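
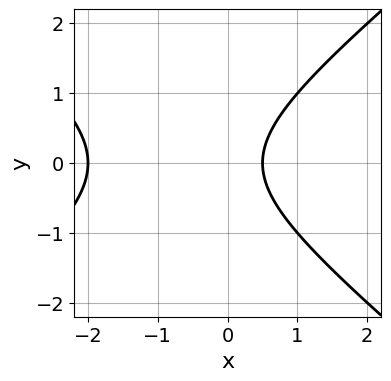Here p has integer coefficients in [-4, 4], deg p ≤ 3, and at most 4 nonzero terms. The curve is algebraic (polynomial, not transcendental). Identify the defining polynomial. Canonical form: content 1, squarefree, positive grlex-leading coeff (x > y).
1. Degree: the shape is more complex than any degree-1 curve, so deg p = 2.
2. Symmetries: the y ↦ −y reflection is a symmetry, so y appears only in even powers.
3. From the visible intercepts: no y-intercept at any integer in the box; it crosses the x-axis at the gridline x = -2.
4. The integer polynomial consistent with all of this is the stated p.

2*x^2 - 3*y^2 + 3*x - 2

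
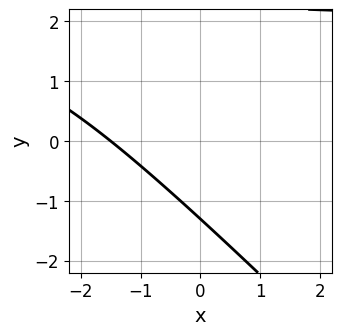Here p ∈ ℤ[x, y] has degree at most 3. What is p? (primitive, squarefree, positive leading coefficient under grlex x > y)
x*y + y^2 - 2*x - y - 3

(a) The degree is 2 — no degree-1 curve has this shape.
(b) Solving for integer coefficients yields p as stated.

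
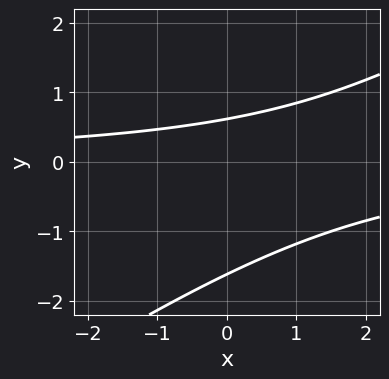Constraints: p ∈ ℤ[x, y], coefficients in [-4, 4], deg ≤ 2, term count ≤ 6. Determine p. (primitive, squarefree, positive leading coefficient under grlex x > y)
First, the degree is 2 — no degree-1 curve has this shape.
Then, from the axis intercepts and sections: it misses every integer gridline on the x-axis.
Finally, the integer polynomial consistent with all of this is the stated p.

2*x*y - 3*y^2 - 3*y + 3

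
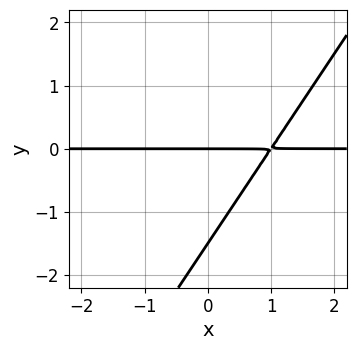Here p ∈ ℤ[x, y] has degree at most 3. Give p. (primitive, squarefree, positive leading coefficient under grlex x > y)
3*x*y - 2*y^2 - 3*y

(a) deg p = 2.
(b) From the axis intercepts and sections: one y-axis crossing is at y = 0; every point of the x-axis in the box is on the curve.
(c) Assembling these constraints gives the stated polynomial.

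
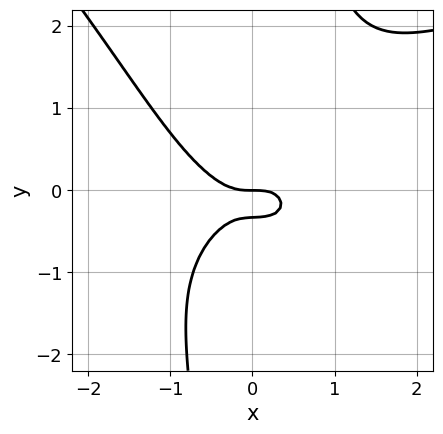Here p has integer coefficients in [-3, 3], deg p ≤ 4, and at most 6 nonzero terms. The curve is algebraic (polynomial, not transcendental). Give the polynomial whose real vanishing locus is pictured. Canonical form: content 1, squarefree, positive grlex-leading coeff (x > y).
x^2*y^2 + x*y^3 - 2*x^3 - 3*y^2 - y

(a) The degree is 4 — the shape is more complex than any degree-3 curve.
(b) Against the integer gridlines: one y-axis crossing is at y = 0; one x-axis crossing is at x = 0.
(c) Solving for integer coefficients yields p as stated.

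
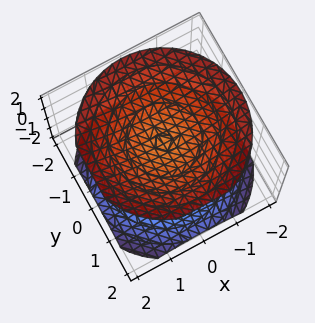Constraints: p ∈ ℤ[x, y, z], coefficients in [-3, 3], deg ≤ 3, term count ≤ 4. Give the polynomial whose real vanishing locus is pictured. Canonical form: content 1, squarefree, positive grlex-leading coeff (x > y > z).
First, I count 2 distinct pieces. Treating them together as one polynomial.
Then, deg p = 2. Two sheets facing apart; a quadric.
Next, symmetries: it's symmetric under z → −z, forcing even powers of z; the surface is invariant under rotation about z: p = q(x² + y², z).
Then, from the visible intercepts: the z-axis gridline crossings are at z ∈ {-1, 1}; the surface avoids every integer x-axis point in the box; it misses every integer gridline on the y-axis.
Finally, fitting integer coefficients to these (and the overall shape) gives p.

2*x^2 + 2*y^2 - 3*z^2 + 3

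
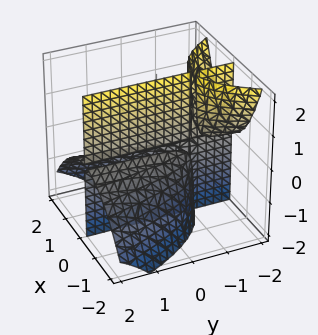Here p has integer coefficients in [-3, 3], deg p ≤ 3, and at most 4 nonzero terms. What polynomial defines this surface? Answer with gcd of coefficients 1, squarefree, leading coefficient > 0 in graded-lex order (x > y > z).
x^3 + x*y*z + x*z

(a) I count 3 distinct pieces.
(b) Degree: no degree-2 surface has this shape, so deg p = 3.
(c) Checking where it meets the axes: it meets the x-axis at x = 0 (among the integer gridlines); the visible y-axis segment lies entirely on the surface; every point of the z-axis in the box is on the surface.
(d) Matching integer coefficients to the picture gives p.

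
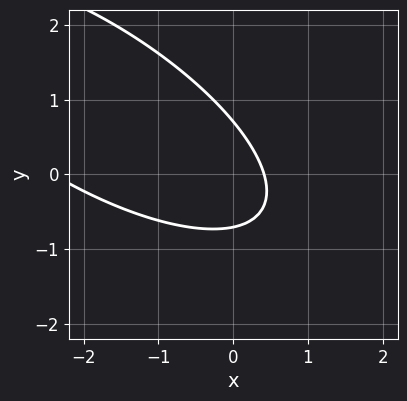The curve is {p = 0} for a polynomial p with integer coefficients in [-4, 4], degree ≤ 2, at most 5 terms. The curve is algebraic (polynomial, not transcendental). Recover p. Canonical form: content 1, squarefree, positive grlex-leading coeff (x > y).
x^2 + 2*x*y + 2*y^2 + 2*x - 1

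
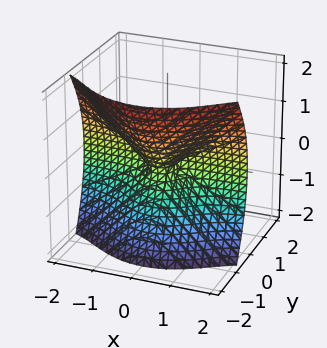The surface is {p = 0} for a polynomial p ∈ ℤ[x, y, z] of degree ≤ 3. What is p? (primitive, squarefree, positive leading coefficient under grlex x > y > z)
3*x^2*y + 3*y^3 + 2*y^2 - y*z + 2*z^2

(a) The degree is 3 — a generic line meets the surface in up to 3 points.
(b) From the visible intercepts: every point of the x-axis in the box is on the surface.
(c) Solving for integer coefficients yields p as stated.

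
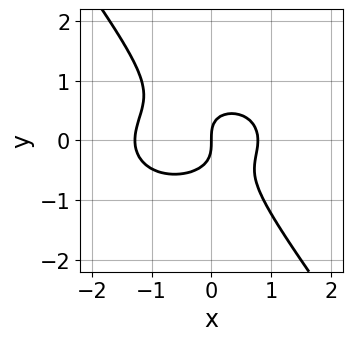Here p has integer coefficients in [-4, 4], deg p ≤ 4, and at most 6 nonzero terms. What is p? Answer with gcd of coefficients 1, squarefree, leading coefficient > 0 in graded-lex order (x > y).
2*x^3 + 3*x*y^2 + 3*y^3 + x^2 - 2*x

(a) The degree is 3 — the shape is more complex than any degree-2 curve.
(b) Reading off the gridlines: it meets the y-axis at y = 0 (among the integer gridlines); it meets the x-axis at x = 0 (among the integer gridlines).
(c) Solving for integer coefficients yields p as stated.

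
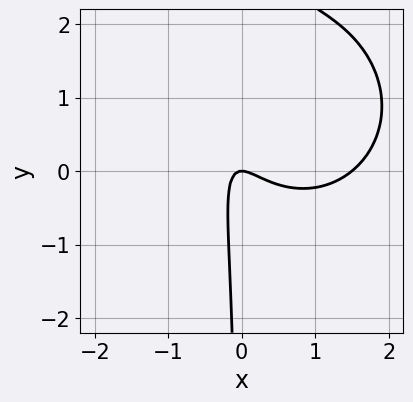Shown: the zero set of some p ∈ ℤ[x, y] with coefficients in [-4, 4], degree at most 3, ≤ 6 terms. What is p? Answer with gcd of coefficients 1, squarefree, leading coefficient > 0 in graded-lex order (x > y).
1. Degree: the shape is more complex than any degree-2 curve, so deg p = 3.
2. From the visible intercepts: it meets the y-axis at y = 0 (among the integer gridlines); one x-axis crossing is at x = 0.
3. Matching integer coefficients to the picture gives p.

2*x^3 + 2*x*y^2 - 3*x^2 - 3*x*y - y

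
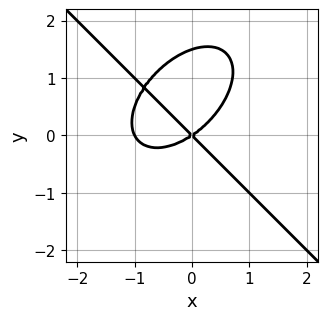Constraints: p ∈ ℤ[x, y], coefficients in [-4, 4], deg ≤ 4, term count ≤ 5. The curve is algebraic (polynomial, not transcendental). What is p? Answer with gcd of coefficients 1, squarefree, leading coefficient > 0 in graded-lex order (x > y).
2*x^3 + 2*y^3 + 2*x^2 - x*y - 3*y^2

(a) deg p = 3.
(b) Checking where it meets the axes: it meets the y-axis at y = 0 (among the integer gridlines); the x-axis gridline crossings are at x ∈ {-1, 0}.
(c) Together with the visible shape, these determine p as stated.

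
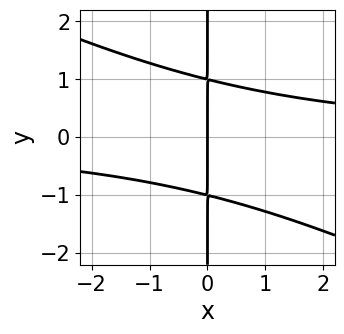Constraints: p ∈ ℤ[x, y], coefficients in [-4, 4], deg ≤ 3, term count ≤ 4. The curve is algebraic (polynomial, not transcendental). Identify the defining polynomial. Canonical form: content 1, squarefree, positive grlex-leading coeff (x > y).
1. deg p = 3.
2. Observable constraints: one x-axis crossing is at x = 0; every point of the y-axis in the box is on the curve.
3. Assembling these constraints gives the stated polynomial.

x^2*y + 2*x*y^2 - 2*x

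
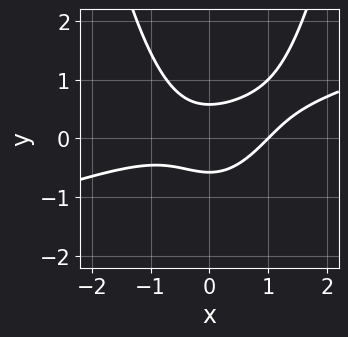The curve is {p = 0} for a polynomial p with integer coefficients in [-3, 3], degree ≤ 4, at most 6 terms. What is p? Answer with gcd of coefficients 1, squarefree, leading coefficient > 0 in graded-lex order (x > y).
x^3 - 3*x^2*y + 3*y^2 - 1

1. deg p = 3.
2. Checking where it meets the axes: one x-axis crossing is at x = 1.
3. Together with the visible shape, these determine p as stated.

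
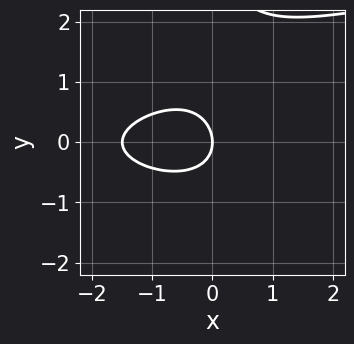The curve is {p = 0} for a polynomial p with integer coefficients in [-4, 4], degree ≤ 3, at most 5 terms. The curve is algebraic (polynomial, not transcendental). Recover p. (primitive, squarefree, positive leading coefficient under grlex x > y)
2*x*y^2 + y^3 - 2*x^2 - 3*y^2 - 3*x

The degree is 3 — no degree-2 curve has this shape.
Reading off the gridlines: it meets the x-axis at x = 0 (among the integer gridlines); one y-axis crossing is at y = 0.
Fitting integer coefficients to these (and the overall shape) gives p.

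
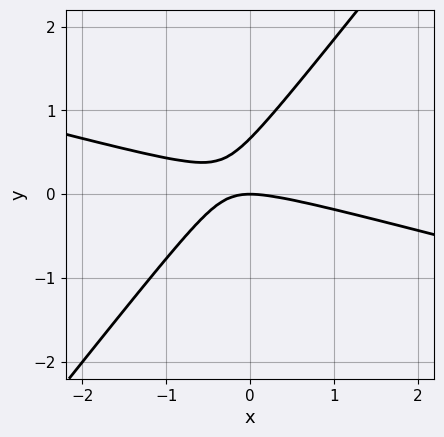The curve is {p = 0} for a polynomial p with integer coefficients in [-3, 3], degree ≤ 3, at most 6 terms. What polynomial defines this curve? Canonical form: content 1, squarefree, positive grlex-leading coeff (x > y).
x^2 + 3*x*y - 3*y^2 + 2*y

Degree: a generic line meets the curve in up to 2 points, so deg p = 2.
Reading off the gridlines: one y-axis crossing is at y = 0; it crosses the x-axis at the gridline x = 0.
Fitting integer coefficients to these (and the overall shape) gives p.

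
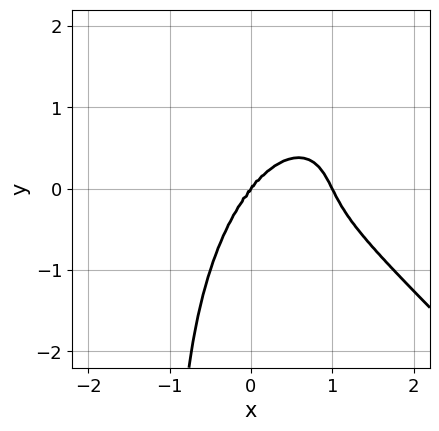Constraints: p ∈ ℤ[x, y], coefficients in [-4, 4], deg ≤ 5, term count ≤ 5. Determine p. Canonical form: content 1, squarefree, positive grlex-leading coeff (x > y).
Degree: no degree-3 curve has this shape, so deg p = 4.
Reading off the gridlines: one y-axis crossing is at y = 0; among the integer gridlines, it crosses the x-axis at x ∈ {0, 1}.
The integer polynomial consistent with all of this is the stated p.

2*x^4 + x^3*y + x*y^3 - 2*x^3 + y^3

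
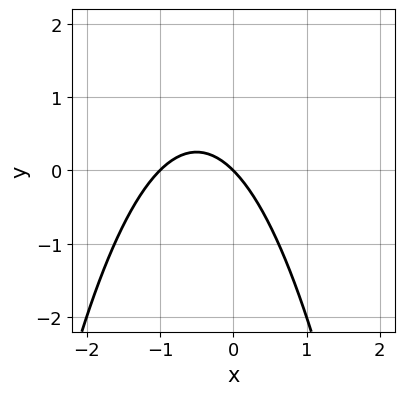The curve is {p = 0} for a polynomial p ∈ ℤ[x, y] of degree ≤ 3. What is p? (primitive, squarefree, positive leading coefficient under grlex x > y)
Degree: the shape is more complex than any degree-1 curve, so deg p = 2.
From the visible intercepts: the x-axis gridline crossings are at x ∈ {-1, 0}; it meets the y-axis at y = 0 (among the integer gridlines).
Putting this together gives p.

x^2 + x + y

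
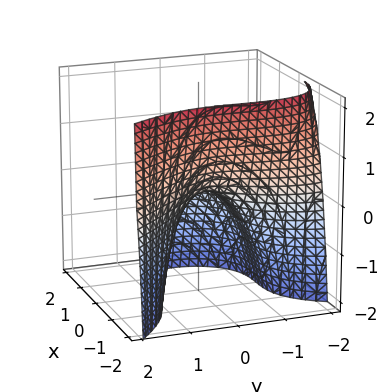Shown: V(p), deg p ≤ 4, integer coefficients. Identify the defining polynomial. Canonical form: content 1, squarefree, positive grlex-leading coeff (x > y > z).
2*x^3 + y^3 - y^2*z + 3*y^2 + 3*z

First, deg p = 3. A generic line meets the surface in up to 3 points.
Next, checking where it meets the axes: it meets the x-axis at x = 0 (among the integer gridlines); one y-axis crossing is at y = 0; it crosses the z-axis at the gridline z = 0.
Finally, assembling these constraints gives the stated polynomial.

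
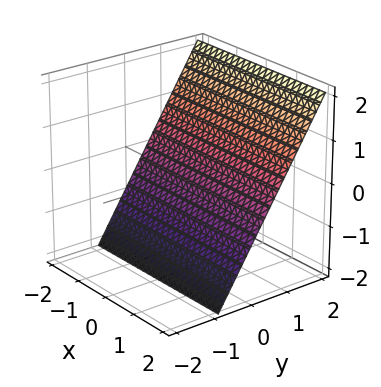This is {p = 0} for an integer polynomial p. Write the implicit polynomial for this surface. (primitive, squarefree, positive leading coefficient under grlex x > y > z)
3*y - 2*z - 2

Degree: every cross-section is a straight line — this is a plane, so deg p = 1.
Checking where it meets the axes: it crosses the z-axis at the gridline z = -1; the surface avoids every integer x-axis point in the box.
Matching integer coefficients to the picture gives p.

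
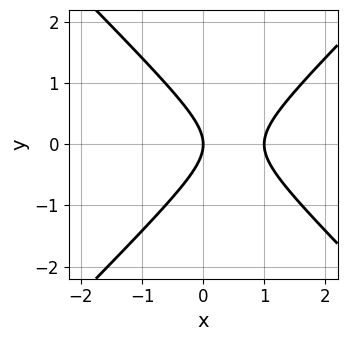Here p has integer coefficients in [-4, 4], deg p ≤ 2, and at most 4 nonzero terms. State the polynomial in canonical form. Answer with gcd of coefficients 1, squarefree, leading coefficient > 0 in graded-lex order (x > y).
x^2 - y^2 - x

(a) Degree: the shape is more complex than any degree-1 curve, so deg p = 2.
(b) Symmetries: mirror symmetry y ↦ −y ⇒ only even powers of y.
(c) Checking where it meets the axes: among the integer gridlines, it crosses the x-axis at x ∈ {0, 1}; it crosses the y-axis at the gridline y = 0.
(d) Fitting integer coefficients to these (and the overall shape) gives p.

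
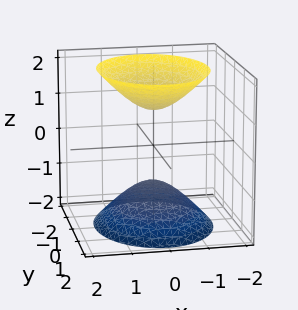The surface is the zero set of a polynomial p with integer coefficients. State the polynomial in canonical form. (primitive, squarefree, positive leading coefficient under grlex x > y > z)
(a) I count 2 distinct pieces. Treating them together as one polynomial.
(b) The degree is 2 — two sheets facing apart; a quadric.
(c) Symmetries: it's symmetric under y → −y, forcing even powers of y; it's symmetric under x → −x, forcing even powers of x; it's symmetric under z → −z, forcing even powers of z.
(d) Against the integer gridlines: among the integer gridlines, it crosses the z-axis at z ∈ {-1, 1}; no x-intercept at any integer in the box.
(e) Putting this together gives p.

3*x^2 + 2*y^2 - 2*z^2 + 2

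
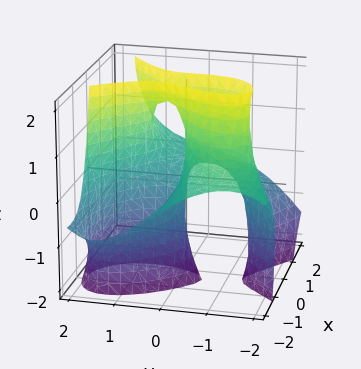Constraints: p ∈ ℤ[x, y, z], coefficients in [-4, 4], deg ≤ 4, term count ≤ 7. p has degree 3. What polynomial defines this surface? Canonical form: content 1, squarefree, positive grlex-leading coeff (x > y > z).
deg p = 3. A generic line meets the surface in up to 3 points.
Checking where it meets the axes: the visible z-axis segment lies entirely on the surface; it meets the y-axis at y = 0 (among the integer gridlines); every point of the x-axis in the box is on the surface.
Assembling these constraints gives the stated polynomial.

2*x^2*z - x*z^2 - y^3 - 2*x*y + 2*y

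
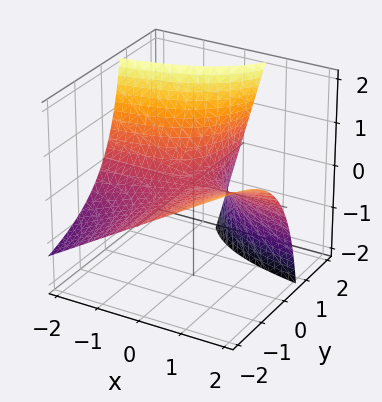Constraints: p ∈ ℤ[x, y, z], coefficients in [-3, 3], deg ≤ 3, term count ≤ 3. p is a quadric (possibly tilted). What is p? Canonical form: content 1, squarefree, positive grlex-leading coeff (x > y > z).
2*x*y - 2*y*z + 3*z

(a) The degree is 2 — no degree-1 surface has this shape.
(b) Observable constraints: the visible x-axis segment lies entirely on the surface; one z-axis crossing is at z = 0.
(c) Assembling these constraints gives the stated polynomial. Check: (0, 1, 0) on the y-axis lies on the surface, and p(0, 1, 0) = 0. ✓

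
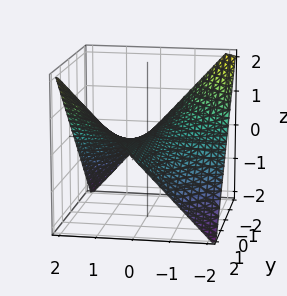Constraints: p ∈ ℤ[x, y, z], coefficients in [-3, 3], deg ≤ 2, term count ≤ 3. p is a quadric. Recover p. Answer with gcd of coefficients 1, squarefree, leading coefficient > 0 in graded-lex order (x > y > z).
x*y - 2*z

1. The degree is 2 — a hyperbolic paraboloid; a quadric.
2. From the visible intercepts: it meets the z-axis at z = 0 (among the integer gridlines); every point of the x-axis in the box is on the surface; the visible y-axis segment lies entirely on the surface.
3. The integer polynomial consistent with all of this is the stated p.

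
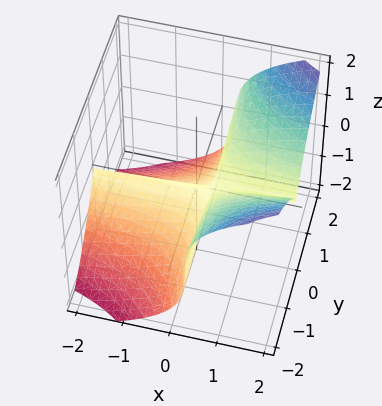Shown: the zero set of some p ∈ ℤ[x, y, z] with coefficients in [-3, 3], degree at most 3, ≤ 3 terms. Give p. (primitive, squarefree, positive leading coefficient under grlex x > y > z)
3*x*y^2 - 2*z^3 - y^2

deg p = 3. A generic line meets the surface in up to 3 points.
From the visible intercepts: one z-axis crossing is at z = 0; the visible x-axis segment lies entirely on the surface; it crosses the y-axis at the gridline y = 0.
The integer polynomial consistent with all of this is the stated p.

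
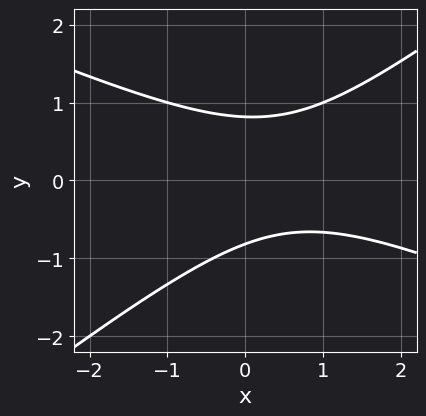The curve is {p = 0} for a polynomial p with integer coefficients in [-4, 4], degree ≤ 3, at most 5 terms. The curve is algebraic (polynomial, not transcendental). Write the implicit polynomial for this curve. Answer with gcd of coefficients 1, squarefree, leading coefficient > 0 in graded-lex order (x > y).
x^2 + x*y - 3*y^2 - x + 2

The degree is 2 — no degree-1 curve has this shape.
Checking where it meets the axes: no x-intercept at any integer in the box.
Matching integer coefficients to the picture gives p.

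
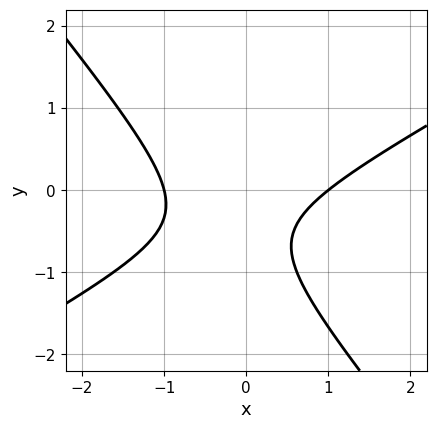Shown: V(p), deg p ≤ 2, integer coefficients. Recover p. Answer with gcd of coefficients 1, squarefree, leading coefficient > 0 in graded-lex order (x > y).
The degree is 2 — a generic line meets the curve in up to 2 points.
Observable constraints: the curve avoids every integer y-axis point in the box; among the integer gridlines, it crosses the x-axis at x ∈ {-1, 1}.
These observations pin down the coefficients.

2*x^2 - 2*x*y - 3*y^2 - 3*y - 2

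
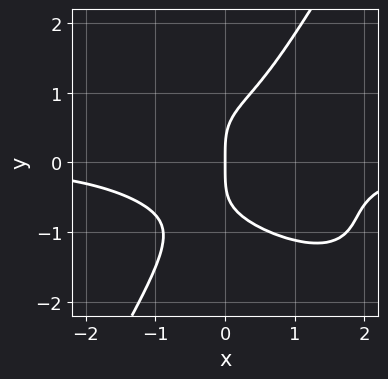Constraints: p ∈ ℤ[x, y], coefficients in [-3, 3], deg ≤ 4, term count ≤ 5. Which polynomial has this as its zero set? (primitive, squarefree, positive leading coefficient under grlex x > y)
2*x^3*y + 3*x^2*y^2 + x*y^3 - 2*y^4 + 3*x

Degree: a generic line meets the curve in up to 4 points, so deg p = 4.
Reading off the gridlines: one x-axis crossing is at x = 0; one y-axis crossing is at y = 0.
Matching integer coefficients to the picture gives p.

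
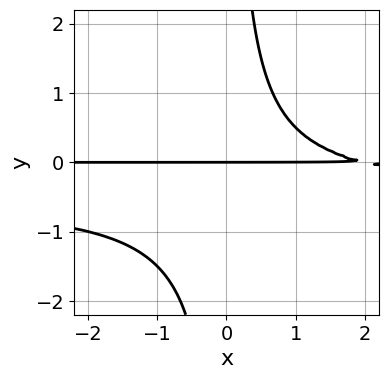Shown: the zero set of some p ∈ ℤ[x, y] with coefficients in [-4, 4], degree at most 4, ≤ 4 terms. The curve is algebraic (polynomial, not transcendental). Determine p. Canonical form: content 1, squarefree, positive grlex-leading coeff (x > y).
2*x*y^2 + x*y - 2*y

1. The degree is 3 — a generic line meets the curve in up to 3 points.
2. Checking where it meets the axes: it meets the y-axis at y = 0 (among the integer gridlines); every point of the x-axis in the box is on the curve.
3. These observations pin down the coefficients.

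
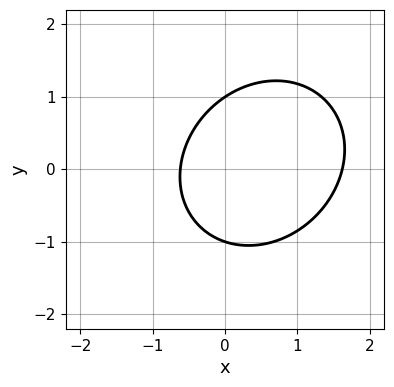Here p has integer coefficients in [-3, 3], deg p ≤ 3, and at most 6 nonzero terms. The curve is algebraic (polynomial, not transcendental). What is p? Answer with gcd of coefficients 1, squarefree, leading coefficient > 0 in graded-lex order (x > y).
3*x^2 - x*y + 3*y^2 - 3*x - 3

First, the degree is 2 — a generic line meets the curve in up to 2 points.
Then, reading off the gridlines: the y-axis gridline crossings are at y ∈ {-1, 1}.
Finally, these observations pin down the coefficients.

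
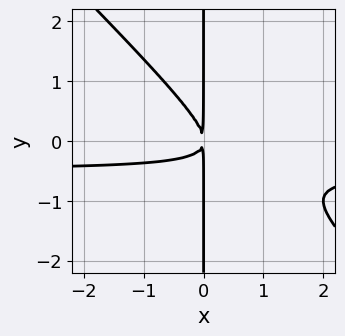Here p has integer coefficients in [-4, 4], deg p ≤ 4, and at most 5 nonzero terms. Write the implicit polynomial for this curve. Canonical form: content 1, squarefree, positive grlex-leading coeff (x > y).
(a) The degree is 3 — no degree-2 curve has this shape.
(b) Reading off the gridlines: the visible y-axis segment lies entirely on the curve.
(c) Solving for integer coefficients yields p as stated.

2*x^2*y + 2*x*y^2 + x^2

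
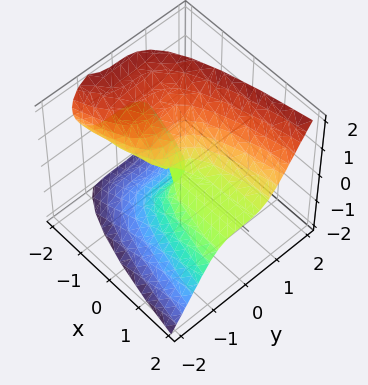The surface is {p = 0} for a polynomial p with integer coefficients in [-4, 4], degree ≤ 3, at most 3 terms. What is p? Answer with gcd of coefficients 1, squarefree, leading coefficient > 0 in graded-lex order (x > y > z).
(a) deg p = 3. No degree-2 surface has this shape.
(b) Checking where it meets the axes: it crosses the y-axis at the gridline y = 0; the visible x-axis segment lies entirely on the surface; it crosses the z-axis at the gridline z = 0.
(c) Solving for integer coefficients yields p as stated.

2*y^3 - z^3 - 2*x*z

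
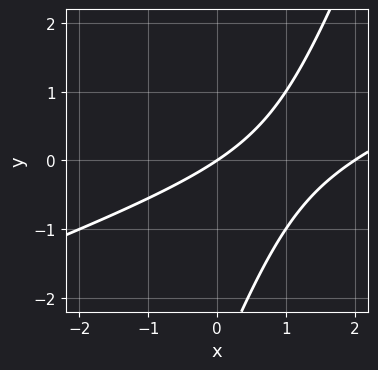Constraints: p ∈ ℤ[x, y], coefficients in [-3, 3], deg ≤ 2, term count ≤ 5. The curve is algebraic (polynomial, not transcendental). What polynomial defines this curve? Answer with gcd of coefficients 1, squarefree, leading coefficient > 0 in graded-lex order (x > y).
x^2 - 3*x*y + y^2 - 2*x + 3*y

First, deg p = 2. A generic line meets the curve in up to 2 points.
Then, checking where it meets the axes: it meets the y-axis at y = 0 (among the integer gridlines); among the integer gridlines, it crosses the x-axis at x ∈ {0, 2}.
Finally, matching integer coefficients to the picture gives p.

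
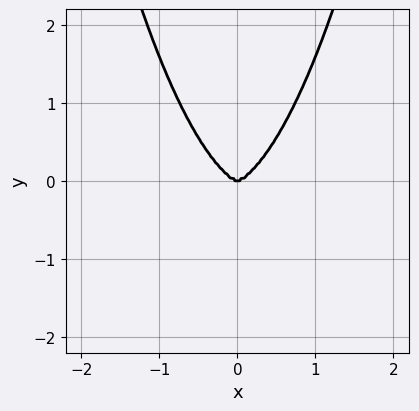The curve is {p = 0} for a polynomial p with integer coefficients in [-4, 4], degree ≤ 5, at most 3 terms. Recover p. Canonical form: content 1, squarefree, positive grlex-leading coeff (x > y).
3*x^4 + 2*x^2*y^2 - 2*y^3

deg p = 4. A generic line meets the curve in up to 4 points.
Symmetries: it's symmetric under x → −x, forcing even powers of x.
Observable constraints: one y-axis crossing is at y = 0; it crosses the x-axis at the gridline x = 0.
Putting this together gives p.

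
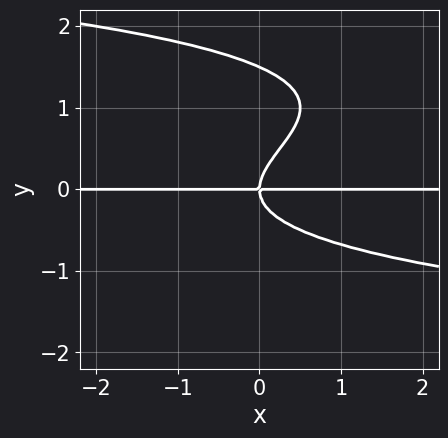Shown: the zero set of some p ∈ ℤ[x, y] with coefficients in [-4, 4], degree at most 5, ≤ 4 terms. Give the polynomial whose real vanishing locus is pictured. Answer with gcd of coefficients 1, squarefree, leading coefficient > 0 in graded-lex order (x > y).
2*y^4 - 3*y^3 + 2*x*y

First, degree: the shape is more complex than any degree-3 curve, so deg p = 4.
Next, observable constraints: one y-axis crossing is at y = 0; the visible x-axis segment lies entirely on the curve.
Finally, solving for integer coefficients yields p as stated.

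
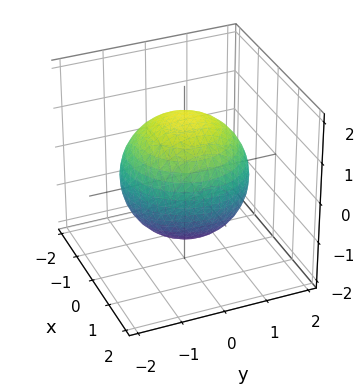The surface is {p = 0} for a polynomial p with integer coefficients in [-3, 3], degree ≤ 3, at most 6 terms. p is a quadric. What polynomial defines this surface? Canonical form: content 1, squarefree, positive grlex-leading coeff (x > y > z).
(a) deg p = 2. Bounded and convex; a quadric.
(b) Symmetries: the z ↦ −z reflection is a symmetry, so z appears only in even powers; rotational symmetry about the z-axis ⇒ p depends on x, y only through x² + y².
(c) Against the integer gridlines: a circular section at z = -1 has radius exactly 1.
(d) Assembling these constraints gives the stated polynomial.

x^2 + y^2 + z^2 - 2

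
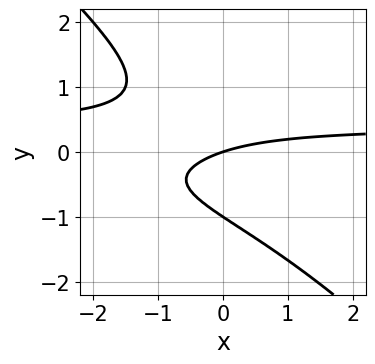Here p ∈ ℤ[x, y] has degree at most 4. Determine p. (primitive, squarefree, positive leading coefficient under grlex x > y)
(a) deg p = 4.
(b) Against the integer gridlines: one x-axis crossing is at x = 0; among the integer gridlines, it crosses the y-axis at y ∈ {-1, 0}.
(c) Matching integer coefficients to the picture gives p.

3*x*y^3 + 3*y^4 + 2*x*y - x + 3*y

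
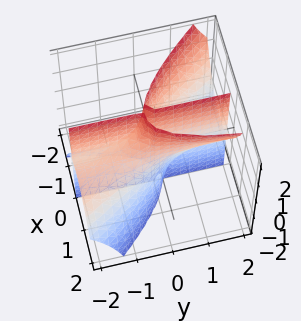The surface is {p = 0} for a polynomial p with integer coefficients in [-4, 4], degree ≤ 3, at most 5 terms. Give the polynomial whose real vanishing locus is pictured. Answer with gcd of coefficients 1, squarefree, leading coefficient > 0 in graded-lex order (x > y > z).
3*x^3 + 2*x^2*y - 2*x*y*z - x

(a) deg p = 3. No degree-2 surface has this shape.
(b) Reading off the gridlines: it meets the x-axis at x = 0 (among the integer gridlines); the visible y-axis segment lies entirely on the surface; every point of the z-axis in the box is on the surface.
(c) Together with the visible shape, these determine p as stated.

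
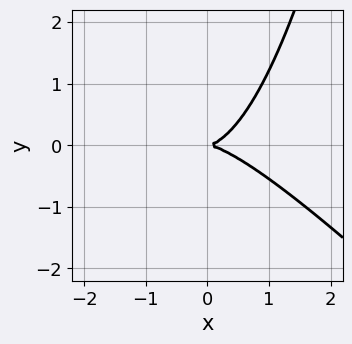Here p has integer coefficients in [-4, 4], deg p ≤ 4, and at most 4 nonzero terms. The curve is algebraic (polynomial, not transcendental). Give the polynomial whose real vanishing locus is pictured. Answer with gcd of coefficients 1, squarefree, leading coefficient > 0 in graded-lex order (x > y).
(a) Degree: a generic line meets the curve in up to 3 points, so deg p = 3.
(b) From the visible intercepts: it crosses the x-axis at the gridline x = 0; it crosses the y-axis at the gridline y = 0.
(c) Matching integer coefficients to the picture gives p.

2*x^3 + 2*x^2*y - 3*y^2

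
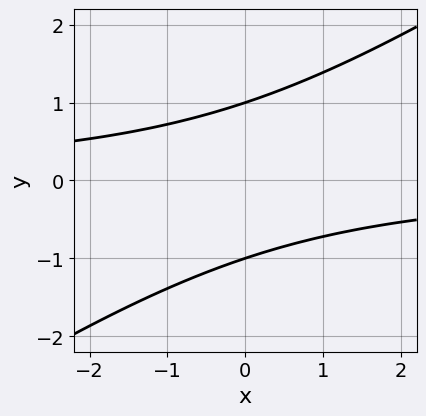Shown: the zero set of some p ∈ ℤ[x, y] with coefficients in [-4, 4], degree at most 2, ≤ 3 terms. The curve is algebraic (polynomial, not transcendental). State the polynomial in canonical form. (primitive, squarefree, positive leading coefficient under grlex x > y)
2*x*y - 3*y^2 + 3

deg p = 2. The shape is more complex than any degree-1 curve.
From the visible intercepts: among the integer gridlines, it crosses the y-axis at y ∈ {-1, 1}; it misses every integer gridline on the x-axis.
Matching integer coefficients to the picture gives p.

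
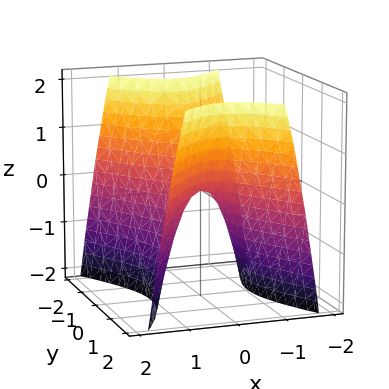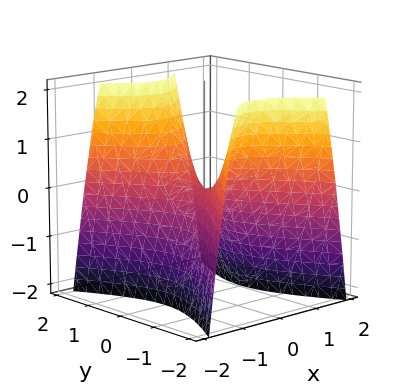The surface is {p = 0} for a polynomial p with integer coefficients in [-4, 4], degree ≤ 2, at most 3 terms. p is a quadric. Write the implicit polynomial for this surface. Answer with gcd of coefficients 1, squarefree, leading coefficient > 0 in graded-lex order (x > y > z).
First, deg p = 2. A saddle surface; a quadric.
Then, symmetries: mirror symmetry y ↦ −y ⇒ only even powers of y; the x ↦ −x reflection is a symmetry, so x appears only in even powers.
Next, reading off the gridlines: it meets the z-axis at z = 0 (among the integer gridlines); it meets the x-axis at x = 0 (among the integer gridlines); it meets the y-axis at y = 0 (among the integer gridlines).
Finally, solving for integer coefficients yields p as stated.

2*x^2 - y^2 + z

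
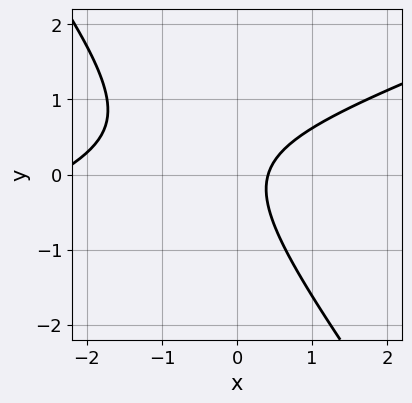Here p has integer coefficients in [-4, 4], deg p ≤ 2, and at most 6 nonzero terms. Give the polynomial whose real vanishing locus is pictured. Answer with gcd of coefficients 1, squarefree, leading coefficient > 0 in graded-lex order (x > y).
x^2 - 2*x*y - 2*y^2 + 2*x - 1

1. deg p = 2.
2. Checking where it meets the axes: no y-intercept at any integer in the box.
3. Assembling these constraints gives the stated polynomial.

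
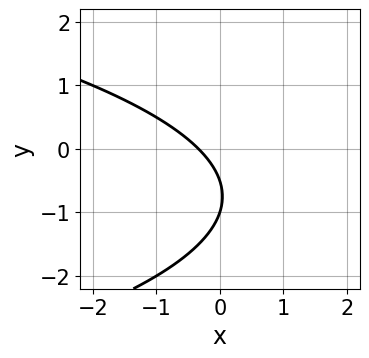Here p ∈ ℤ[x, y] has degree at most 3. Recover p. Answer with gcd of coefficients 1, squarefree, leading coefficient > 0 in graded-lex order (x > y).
2*y^2 + 3*x + 3*y + 1

(a) Degree: the shape is more complex than any degree-1 curve, so deg p = 2.
(b) Reading off the gridlines: one y-axis crossing is at y = -1.
(c) Matching integer coefficients to the picture gives p.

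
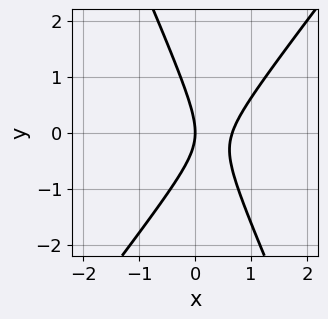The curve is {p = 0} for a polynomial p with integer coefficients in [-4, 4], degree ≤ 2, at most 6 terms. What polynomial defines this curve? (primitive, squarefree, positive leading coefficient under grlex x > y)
3*x^2 - x*y - y^2 - 2*x

(a) deg p = 2.
(b) Against the integer gridlines: one y-axis crossing is at y = 0; one x-axis crossing is at x = 0.
(c) Matching integer coefficients to the picture gives p.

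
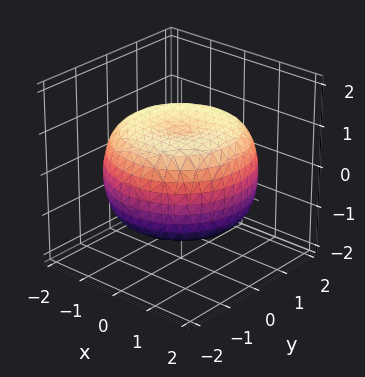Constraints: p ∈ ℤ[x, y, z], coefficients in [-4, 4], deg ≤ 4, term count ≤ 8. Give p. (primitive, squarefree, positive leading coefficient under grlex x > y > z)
x^4 + 2*x^2*y^2 + y^4 - 2*x^2 - 2*y^2 + 3*z^2 - 3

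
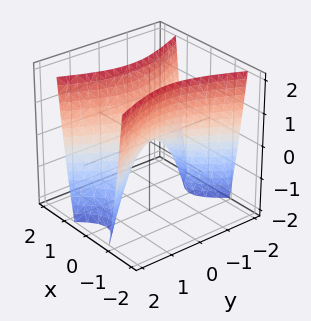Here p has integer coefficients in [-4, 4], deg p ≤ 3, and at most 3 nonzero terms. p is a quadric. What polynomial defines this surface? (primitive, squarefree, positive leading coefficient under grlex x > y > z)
3*x^2 - y^2 - z

(a) The degree is 2 — a saddle surface; a quadric.
(b) Symmetries: mirror symmetry x ↦ −x ⇒ only even powers of x; mirror symmetry y ↦ −y ⇒ only even powers of y.
(c) From the visible intercepts: it meets the x-axis at x = 0 (among the integer gridlines); it crosses the y-axis at the gridline y = 0; one z-axis crossing is at z = 0.
(d) The integer polynomial consistent with all of this is the stated p.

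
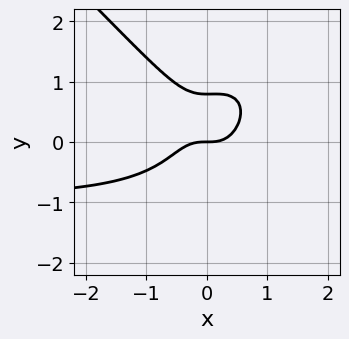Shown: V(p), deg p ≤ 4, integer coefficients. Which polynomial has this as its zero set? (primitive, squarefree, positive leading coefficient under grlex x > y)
2*x^3*y + 2*y^4 + 2*x^3 - x^2*y - y

First, deg p = 4. The shape is more complex than any degree-3 curve.
Next, checking where it meets the axes: it meets the x-axis at x = 0 (among the integer gridlines); one y-axis crossing is at y = 0.
Finally, together with the visible shape, these determine p as stated.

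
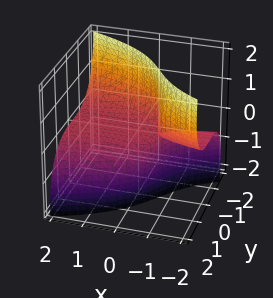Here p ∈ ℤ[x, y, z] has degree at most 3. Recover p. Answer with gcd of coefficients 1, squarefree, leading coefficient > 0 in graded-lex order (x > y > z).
deg p = 3. A generic line meets the surface in up to 3 points.
Checking where it meets the axes: it crosses the z-axis at the gridline z = 0; the visible x-axis segment lies entirely on the surface.
Assembling these constraints gives the stated polynomial.

y^3 + y*z^2 + 3*x*z + 2*z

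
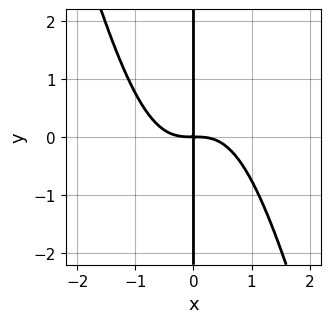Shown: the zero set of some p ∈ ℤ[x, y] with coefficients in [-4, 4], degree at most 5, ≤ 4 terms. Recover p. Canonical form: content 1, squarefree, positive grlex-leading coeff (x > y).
3*x^4 + x^3*y + 3*x*y

1. deg p = 4.
2. From the visible intercepts: every point of the y-axis in the box is on the curve.
3. Assembling these constraints gives the stated polynomial.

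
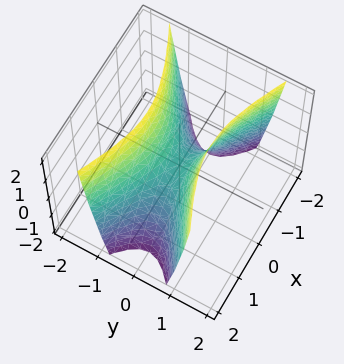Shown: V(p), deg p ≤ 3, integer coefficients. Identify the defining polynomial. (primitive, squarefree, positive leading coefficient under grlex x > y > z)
x^2 - 3*y^2 + z

First, deg p = 2. A saddle surface; a quadric.
Next, symmetries: it's symmetric under y → −y, forcing even powers of y; it's symmetric under x → −x, forcing even powers of x.
Next, from the axis intercepts and sections: it crosses the x-axis at the gridline x = 0; it meets the y-axis at y = 0 (among the integer gridlines).
Finally, together with the visible shape, these determine p as stated.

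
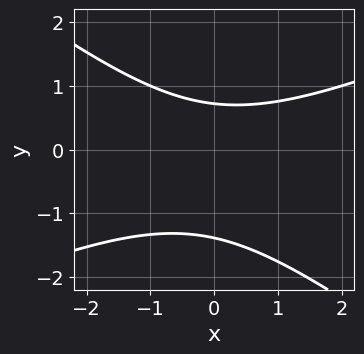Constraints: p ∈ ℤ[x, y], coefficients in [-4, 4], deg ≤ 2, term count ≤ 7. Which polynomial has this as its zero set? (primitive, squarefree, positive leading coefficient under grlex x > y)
x^2 - x*y - 3*y^2 - 2*y + 3

1. The degree is 2 — a generic line meets the curve in up to 2 points.
2. Checking where it meets the axes: no x-intercept at any integer in the box.
3. Matching integer coefficients to the picture gives p.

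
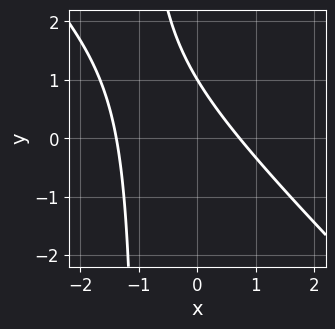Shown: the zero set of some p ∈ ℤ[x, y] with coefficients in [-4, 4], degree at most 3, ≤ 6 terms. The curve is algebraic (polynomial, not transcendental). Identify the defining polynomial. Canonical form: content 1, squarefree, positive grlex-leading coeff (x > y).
3*x^2 + 3*x*y + 2*x + 3*y - 3

First, the degree is 2 — the shape is more complex than any degree-1 curve.
Then, reading off the gridlines: it crosses the y-axis at the gridline y = 1.
Finally, putting this together gives p.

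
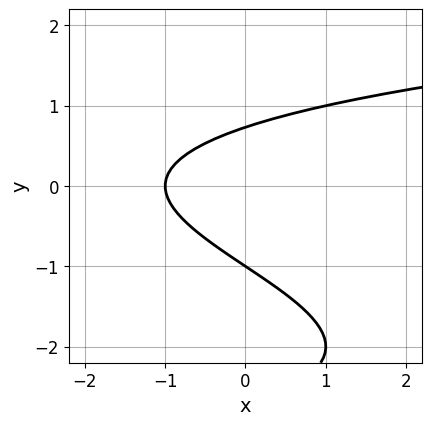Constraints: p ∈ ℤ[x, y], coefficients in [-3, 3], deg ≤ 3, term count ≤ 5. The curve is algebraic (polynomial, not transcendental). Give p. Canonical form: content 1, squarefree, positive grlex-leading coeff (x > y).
y^3 + 3*y^2 - 2*x - 2

(a) deg p = 3.
(b) From the axis intercepts and sections: one x-axis crossing is at x = -1; it meets the y-axis at y = -1 (among the integer gridlines).
(c) Putting this together gives p.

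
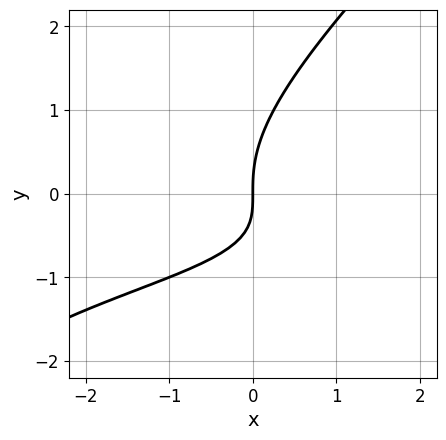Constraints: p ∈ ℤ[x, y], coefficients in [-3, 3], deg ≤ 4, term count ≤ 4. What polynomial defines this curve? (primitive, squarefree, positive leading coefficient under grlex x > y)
First, deg p = 3. No degree-2 curve has this shape.
Then, against the integer gridlines: one y-axis crossing is at y = 0; it crosses the x-axis at the gridline x = 0.
Finally, matching integer coefficients to the picture gives p.

2*x*y^2 - 2*y^3 + 3*x*y + 3*x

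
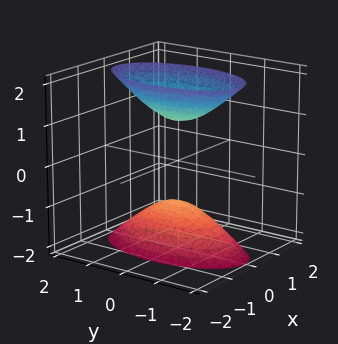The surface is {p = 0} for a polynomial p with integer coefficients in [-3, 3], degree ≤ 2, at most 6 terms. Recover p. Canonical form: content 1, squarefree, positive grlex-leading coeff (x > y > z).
3*x^2 + y^2 - z^2 + 1

First, there are 2 components. Treating them together as one polynomial.
Then, deg p = 2. Two separate bowl-shaped sheets opening away from each other; a quadric.
Then, symmetries: mirror symmetry x ↦ −x ⇒ only even powers of x; it's symmetric under z → −z, forcing even powers of z; mirror symmetry y ↦ −y ⇒ only even powers of y.
Then, from the visible intercepts: among the integer gridlines, it crosses the z-axis at z ∈ {-1, 1}; no x-intercept at any integer in the box; no y-intercept at any integer in the box.
Finally, these observations pin down the coefficients.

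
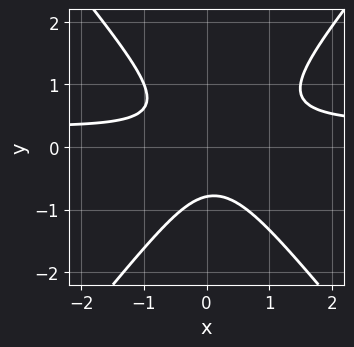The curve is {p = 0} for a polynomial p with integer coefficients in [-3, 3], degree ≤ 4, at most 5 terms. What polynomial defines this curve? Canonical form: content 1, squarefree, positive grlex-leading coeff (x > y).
3*x^2*y - 2*y^3 - x^2 - x*y - 1

First, the degree is 3 — no degree-2 curve has this shape.
Next, checking where it meets the axes: it misses every integer gridline on the x-axis.
Finally, the integer polynomial consistent with all of this is the stated p.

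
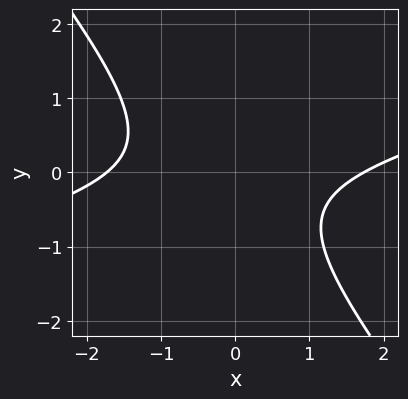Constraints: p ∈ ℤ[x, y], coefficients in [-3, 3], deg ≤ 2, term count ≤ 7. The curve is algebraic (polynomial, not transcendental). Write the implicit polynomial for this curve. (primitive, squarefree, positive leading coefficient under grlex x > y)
x^2 - 3*x*y - 3*y^2 - y - 3

Degree: a generic line meets the curve in up to 2 points, so deg p = 2.
Against the integer gridlines: the curve avoids every integer y-axis point in the box.
The integer polynomial consistent with all of this is the stated p.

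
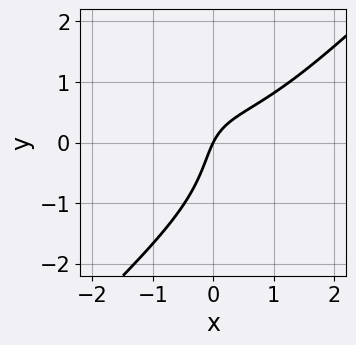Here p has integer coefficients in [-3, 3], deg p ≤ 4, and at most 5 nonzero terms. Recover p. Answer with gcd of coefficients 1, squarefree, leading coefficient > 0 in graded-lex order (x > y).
x^3 - y^3 - 2*x*y + 2*x - y

deg p = 3. A generic line meets the curve in up to 3 points.
From the visible intercepts: it meets the y-axis at y = 0 (among the integer gridlines); one x-axis crossing is at x = 0.
These observations pin down the coefficients.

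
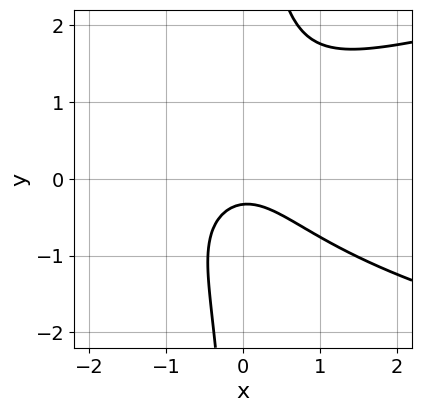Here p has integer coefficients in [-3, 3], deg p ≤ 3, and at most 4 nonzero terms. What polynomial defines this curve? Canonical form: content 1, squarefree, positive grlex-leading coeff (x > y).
deg p = 3.
Checking where it meets the axes: no x-intercept at any integer in the box.
Solving for integer coefficients yields p as stated.

3*x*y^2 - 3*x^2 - 3*y - 1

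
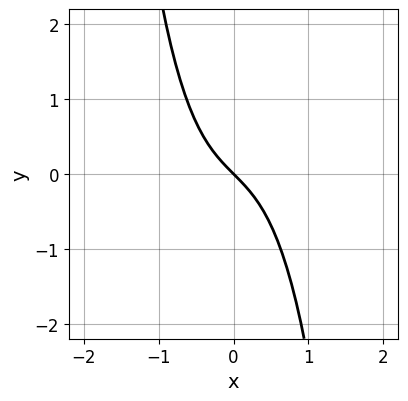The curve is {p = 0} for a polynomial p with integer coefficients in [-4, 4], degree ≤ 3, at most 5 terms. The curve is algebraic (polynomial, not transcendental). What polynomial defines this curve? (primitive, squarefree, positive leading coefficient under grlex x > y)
(a) The degree is 3 — no degree-2 curve has this shape.
(b) From the visible intercepts: it meets the x-axis at x = 0 (among the integer gridlines); it crosses the y-axis at the gridline y = 0.
(c) These observations pin down the coefficients.

3*x^3 + 2*x + 2*y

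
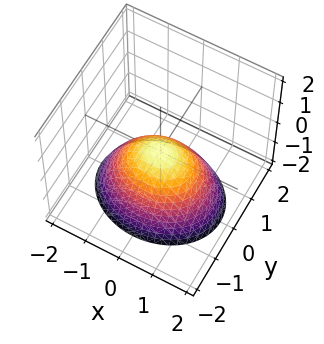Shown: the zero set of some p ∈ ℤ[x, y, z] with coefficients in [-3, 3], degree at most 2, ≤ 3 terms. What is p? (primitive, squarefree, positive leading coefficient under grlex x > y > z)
1. The degree is 2 — a single bowl opening along one axis; a quadric.
2. Symmetries: mirror symmetry y ↦ −y ⇒ only even powers of y; mirror symmetry x ↦ −x ⇒ only even powers of x.
3. Observable constraints: it crosses the x-axis at the gridline x = 0; it meets the z-axis at z = 0 (among the integer gridlines); it meets the y-axis at y = 0 (among the integer gridlines).
4. Solving for integer coefficients yields p as stated.

2*x^2 + 3*y^2 + 3*z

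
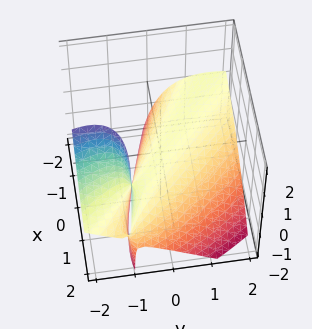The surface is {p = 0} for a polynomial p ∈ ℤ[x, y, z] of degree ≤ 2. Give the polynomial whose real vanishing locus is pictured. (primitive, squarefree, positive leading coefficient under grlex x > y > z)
x^2 + 3*x*y + 2*y^2 + 3*y*z + 3*z

1. Degree: a generic line meets the surface in up to 2 points, so deg p = 2.
2. From the visible intercepts: one x-axis crossing is at x = 0; it meets the y-axis at y = 0 (among the integer gridlines).
3. Solving for integer coefficients yields p as stated.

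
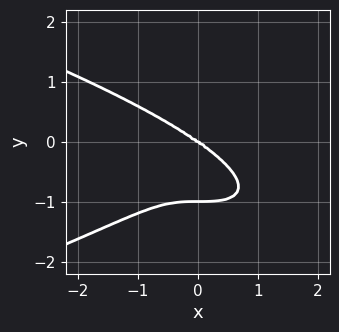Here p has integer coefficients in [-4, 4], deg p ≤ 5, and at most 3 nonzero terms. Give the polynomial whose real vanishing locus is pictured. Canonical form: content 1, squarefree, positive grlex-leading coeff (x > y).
3*y^4 + x^3 + 3*y^3

1. Degree: no degree-3 curve has this shape, so deg p = 4.
2. Reading off the gridlines: one x-axis crossing is at x = 0; the y-axis gridline crossings are at y ∈ {-1, 0}.
3. Together with the visible shape, these determine p as stated.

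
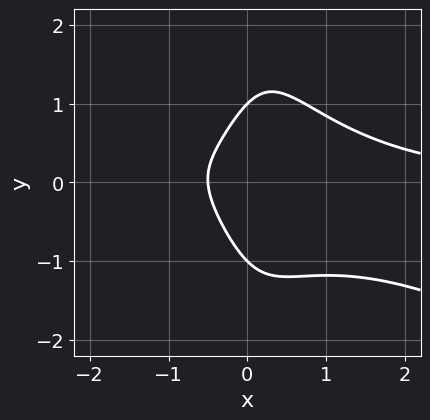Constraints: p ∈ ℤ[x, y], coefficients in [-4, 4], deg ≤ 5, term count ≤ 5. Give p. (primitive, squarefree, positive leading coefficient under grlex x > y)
x^3*y + 2*x^2*y^2 + y^2 - 2*x - 1

1. The degree is 4 — no degree-3 curve has this shape.
2. Against the integer gridlines: among the integer gridlines, it crosses the y-axis at y ∈ {-1, 1}.
3. These observations pin down the coefficients.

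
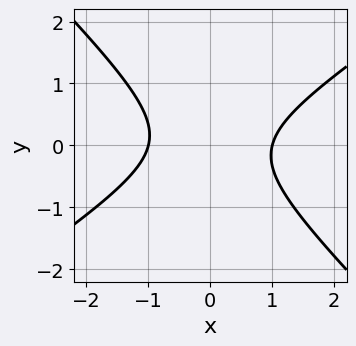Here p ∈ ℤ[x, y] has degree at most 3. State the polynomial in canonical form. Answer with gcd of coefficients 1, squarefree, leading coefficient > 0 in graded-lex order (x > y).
The degree is 2 — a generic line meets the curve in up to 2 points.
Reading off the gridlines: among the integer gridlines, it crosses the x-axis at x ∈ {-1, 1}; it misses every integer gridline on the y-axis.
Fitting integer coefficients to these (and the overall shape) gives p.

2*x^2 - x*y - 3*y^2 - 2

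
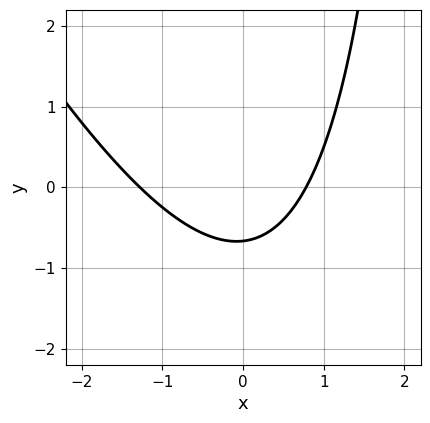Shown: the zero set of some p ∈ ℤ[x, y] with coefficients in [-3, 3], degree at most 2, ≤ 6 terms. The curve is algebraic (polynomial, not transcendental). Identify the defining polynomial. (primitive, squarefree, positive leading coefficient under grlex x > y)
First, deg p = 2. A generic line meets the curve in up to 2 points.
Finally, solving for integer coefficients yields p as stated.

2*x^2 + x*y + x - 3*y - 2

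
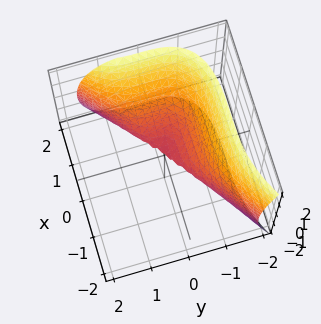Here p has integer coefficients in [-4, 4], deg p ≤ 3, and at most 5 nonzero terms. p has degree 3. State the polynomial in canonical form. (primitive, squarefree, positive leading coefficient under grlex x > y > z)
First, deg p = 3. A generic line meets the surface in up to 3 points.
Then, from the axis intercepts and sections: it meets the y-axis at y = 0 (among the integer gridlines); it meets the z-axis at z = 0 (among the integer gridlines); it crosses the x-axis at the gridline x = 0.
Finally, assembling these constraints gives the stated polynomial.

x^3 - 2*y^3 - 2*z^2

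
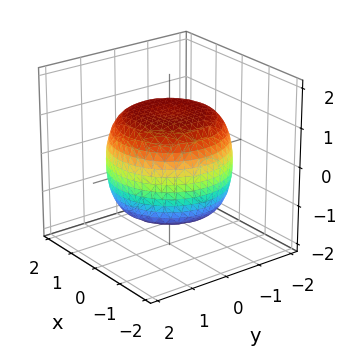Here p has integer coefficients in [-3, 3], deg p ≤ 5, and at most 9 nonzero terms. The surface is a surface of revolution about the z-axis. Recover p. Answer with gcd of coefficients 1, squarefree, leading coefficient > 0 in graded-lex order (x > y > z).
(a) deg p = 4. The shape is more complex than any degree-3 surface.
(b) By symmetry, every cross-section ⟂ z is a circle, so x, y appear only via x² + y².
(c) From the axis intercepts and sections: a circular section at z = -1 has radius between 1 and 2.
(d) Matching integer coefficients to the picture gives p.

x^4 + 2*x^2*y^2 + y^4 - x^2 - y^2 + 2*z^2 - 3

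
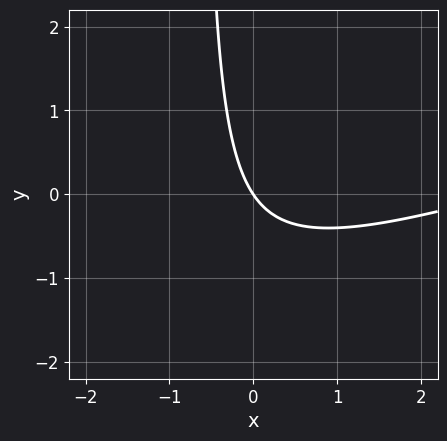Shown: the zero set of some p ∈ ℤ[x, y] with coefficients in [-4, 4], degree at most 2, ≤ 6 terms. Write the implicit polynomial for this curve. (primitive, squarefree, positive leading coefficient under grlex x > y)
x^2 - 3*x*y - 3*x - 2*y

The degree is 2 — the shape is more complex than any degree-1 curve.
From the visible intercepts: it meets the y-axis at y = 0 (among the integer gridlines); it crosses the x-axis at the gridline x = 0.
Matching integer coefficients to the picture gives p.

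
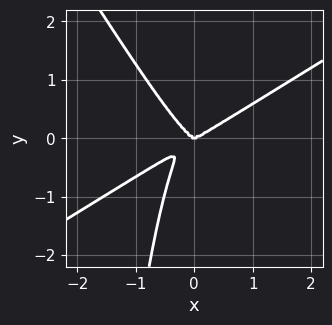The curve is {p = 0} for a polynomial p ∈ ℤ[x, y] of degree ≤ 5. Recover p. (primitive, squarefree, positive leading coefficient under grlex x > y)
(a) Degree: the shape is more complex than any degree-3 curve, so deg p = 4.
(b) Against the integer gridlines: it meets the y-axis at y = 0 (among the integer gridlines); it meets the x-axis at x = 0 (among the integer gridlines).
(c) These observations pin down the coefficients.

3*x^4 - 3*x^3*y - 3*x^2*y^2 - y^3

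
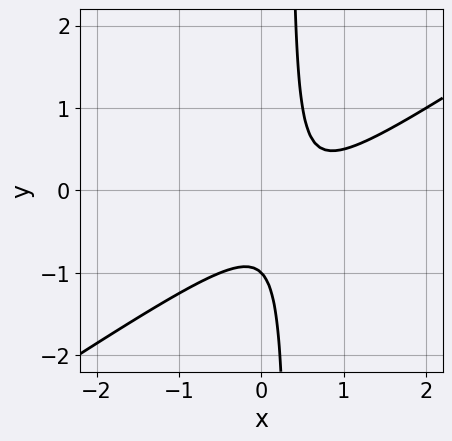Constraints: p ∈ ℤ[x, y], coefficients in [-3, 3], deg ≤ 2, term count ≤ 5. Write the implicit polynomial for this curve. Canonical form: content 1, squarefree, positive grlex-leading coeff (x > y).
2*x^2 - 3*x*y - 2*x + y + 1

(a) Degree: no degree-1 curve has this shape, so deg p = 2.
(b) Against the integer gridlines: the curve avoids every integer x-axis point in the box; it meets the y-axis at y = -1 (among the integer gridlines).
(c) Solving for integer coefficients yields p as stated.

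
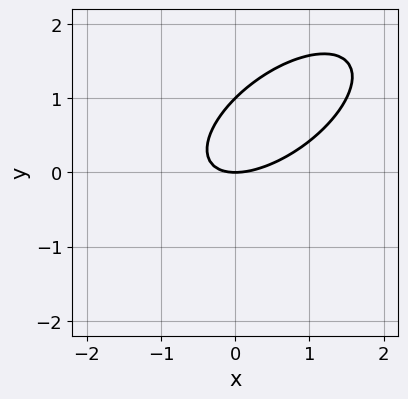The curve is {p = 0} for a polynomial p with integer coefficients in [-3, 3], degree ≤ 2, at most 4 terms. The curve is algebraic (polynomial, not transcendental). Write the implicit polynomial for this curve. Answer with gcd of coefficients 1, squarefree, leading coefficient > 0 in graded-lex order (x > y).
2*x^2 - 3*x*y + 3*y^2 - 3*y

Degree: no degree-1 curve has this shape, so deg p = 2.
From the axis intercepts and sections: the y-axis gridline crossings are at y ∈ {0, 1}; one x-axis crossing is at x = 0.
Matching integer coefficients to the picture gives p.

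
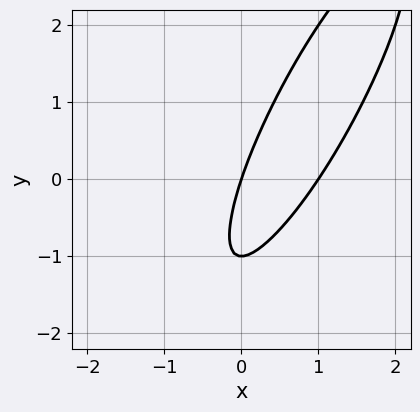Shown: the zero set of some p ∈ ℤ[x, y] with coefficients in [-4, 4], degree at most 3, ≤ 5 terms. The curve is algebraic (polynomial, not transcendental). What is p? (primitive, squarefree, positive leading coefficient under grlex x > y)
3*x^2 - 3*x*y + y^2 - 3*x + y

The degree is 2 — the shape is more complex than any degree-1 curve.
Reading off the gridlines: the x-axis gridline crossings are at x ∈ {0, 1}; the y-axis gridline crossings are at y ∈ {-1, 0}.
Solving for integer coefficients yields p as stated.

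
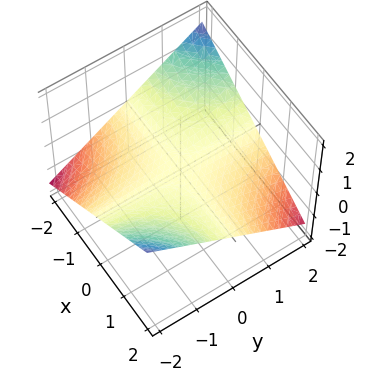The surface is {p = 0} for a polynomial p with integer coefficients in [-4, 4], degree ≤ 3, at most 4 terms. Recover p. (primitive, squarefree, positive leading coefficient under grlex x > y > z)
x*y + 3*z

1. Degree: a saddle surface; a quadric, so deg p = 2.
2. Against the integer gridlines: every point of the x-axis in the box is on the surface; one z-axis crossing is at z = 0.
3. Putting this together gives p. Check: (0, -2, 0) on the y-axis lies on the surface, and p(0, -2, 0) = 0. ✓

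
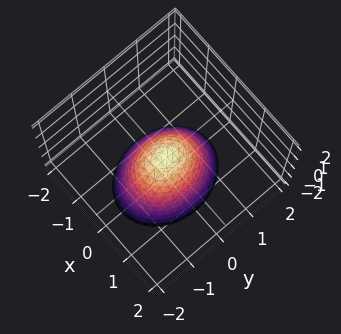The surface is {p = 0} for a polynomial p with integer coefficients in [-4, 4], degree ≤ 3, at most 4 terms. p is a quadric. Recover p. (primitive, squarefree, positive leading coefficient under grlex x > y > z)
3*x^2 + 2*y^2 + 2*z

(a) The degree is 2 — a single bowl opening along one axis; a quadric.
(b) Symmetries: mirror symmetry y ↦ −y ⇒ only even powers of y; the x ↦ −x reflection is a symmetry, so x appears only in even powers.
(c) From the axis intercepts and sections: one x-axis crossing is at x = 0; it meets the y-axis at y = 0 (among the integer gridlines); one z-axis crossing is at z = 0.
(d) The integer polynomial consistent with all of this is the stated p.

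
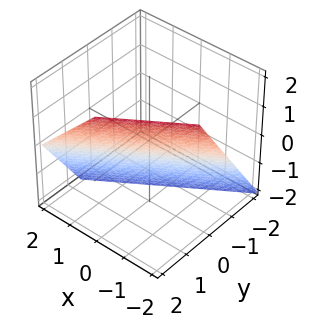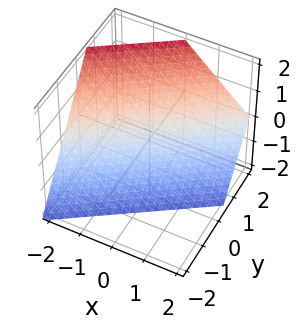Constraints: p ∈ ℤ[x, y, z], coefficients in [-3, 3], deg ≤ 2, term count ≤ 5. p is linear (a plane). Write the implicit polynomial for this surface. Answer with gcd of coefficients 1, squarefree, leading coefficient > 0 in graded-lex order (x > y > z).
2*x - 3*y + 2*z + 2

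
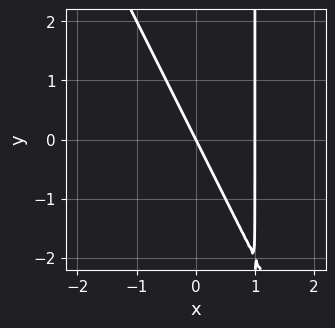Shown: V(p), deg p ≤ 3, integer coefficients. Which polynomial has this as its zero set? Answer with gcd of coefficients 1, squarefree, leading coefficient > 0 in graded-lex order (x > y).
Degree: no degree-1 curve has this shape, so deg p = 2.
Against the integer gridlines: the x-axis gridline crossings are at x ∈ {0, 1}; it crosses the y-axis at the gridline y = 0.
Putting this together gives p.

2*x^2 + x*y - 2*x - y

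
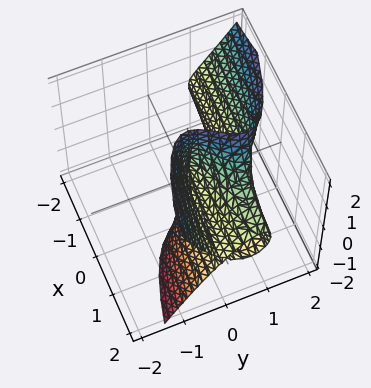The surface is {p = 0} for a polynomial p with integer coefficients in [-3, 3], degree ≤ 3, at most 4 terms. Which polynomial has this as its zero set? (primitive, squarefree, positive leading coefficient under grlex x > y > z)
(a) deg p = 3. A generic line meets the surface in up to 3 points.
(b) Checking where it meets the axes: one y-axis crossing is at y = 1; the visible x-axis segment lies entirely on the surface; every point of the z-axis in the box is on the surface.
(c) Solving for integer coefficients yields p as stated.

x*z^2 + 3*y^3 - y^2*z - 3*y^2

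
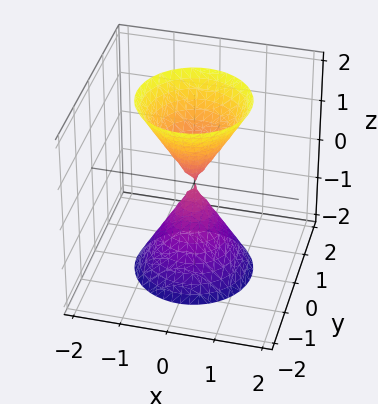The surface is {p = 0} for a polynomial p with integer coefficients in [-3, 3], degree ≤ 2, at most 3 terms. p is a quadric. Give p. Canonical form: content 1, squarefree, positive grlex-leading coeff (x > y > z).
First, there are 2 components. Treating them together as one polynomial.
Then, the degree is 2 — a double cone through the origin; a quadric.
Then, symmetries: rotational symmetry about the z-axis ⇒ p depends on x, y only through x² + y²; the z ↦ −z reflection is a symmetry, so z appears only in even powers.
Next, checking where it meets the axes: a circular section at z = 1 has radius between 0 and 1; one z-axis crossing is at z = 0.
Finally, matching integer coefficients to the picture gives p.

3*x^2 + 3*y^2 - z^2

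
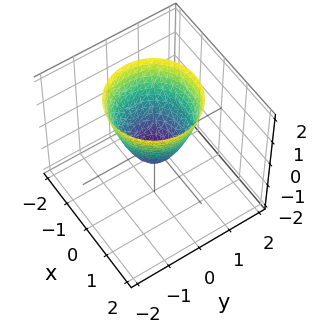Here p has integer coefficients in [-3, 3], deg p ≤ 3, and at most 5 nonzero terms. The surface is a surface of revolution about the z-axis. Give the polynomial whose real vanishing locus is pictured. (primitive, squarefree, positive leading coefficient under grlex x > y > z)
3*x^2 + 3*y^2 - 2*z - 1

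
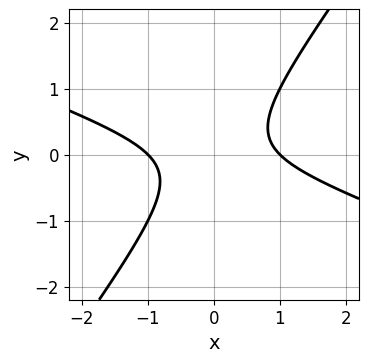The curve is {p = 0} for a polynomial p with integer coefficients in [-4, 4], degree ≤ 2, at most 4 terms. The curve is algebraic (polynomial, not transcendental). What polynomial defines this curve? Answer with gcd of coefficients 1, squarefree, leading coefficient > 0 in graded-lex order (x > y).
x^2 + 2*x*y - 2*y^2 - 1

(a) deg p = 2.
(b) Against the integer gridlines: among the integer gridlines, it crosses the x-axis at x ∈ {-1, 1}; no y-intercept at any integer in the box.
(c) These observations pin down the coefficients.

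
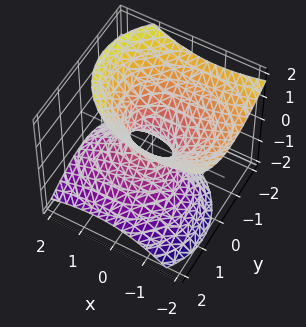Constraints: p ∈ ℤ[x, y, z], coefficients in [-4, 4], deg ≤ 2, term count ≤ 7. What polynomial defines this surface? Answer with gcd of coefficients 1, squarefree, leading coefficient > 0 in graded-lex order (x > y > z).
2*x^2 + 2*x*z + 3*y^2 + 2*y*z - 3*z^2 - 1

1. deg p = 2.
2. Reading off the gridlines: no z-intercept at any integer in the box.
3. Assembling these constraints gives the stated polynomial.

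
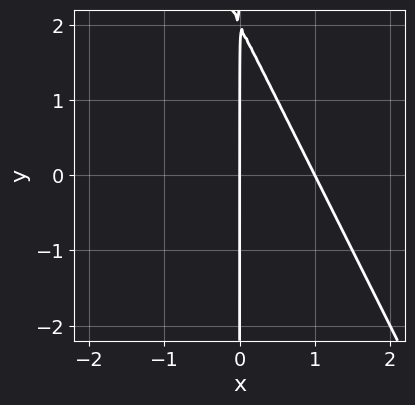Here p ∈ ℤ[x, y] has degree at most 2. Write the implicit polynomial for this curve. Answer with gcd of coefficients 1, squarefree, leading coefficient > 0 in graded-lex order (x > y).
1. The degree is 2 — the shape is more complex than any degree-1 curve.
2. From the axis intercepts and sections: every point of the y-axis in the box is on the curve; among the integer gridlines, it crosses the x-axis at x ∈ {0, 1}.
3. Together with the visible shape, these determine p as stated.

2*x^2 + x*y - 2*x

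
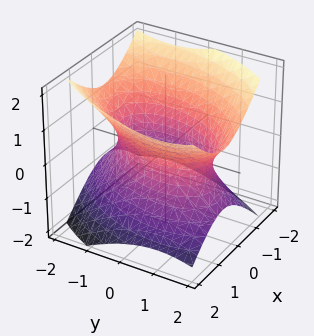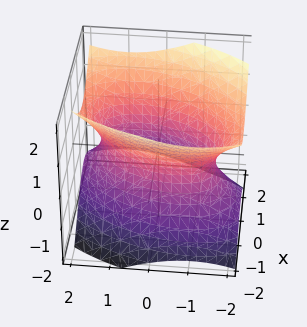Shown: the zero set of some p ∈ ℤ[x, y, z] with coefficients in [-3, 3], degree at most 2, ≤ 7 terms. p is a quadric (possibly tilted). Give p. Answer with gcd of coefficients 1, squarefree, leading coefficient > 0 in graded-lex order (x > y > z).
The degree is 2 — no degree-1 surface has this shape.
From the axis intercepts and sections: the x-axis gridline crossings are at x ∈ {-1, 1}; the surface avoids every integer z-axis point in the box.
Assembling these constraints gives the stated polynomial.

2*x^2 - x*y + y^2 - 2*z^2 - 2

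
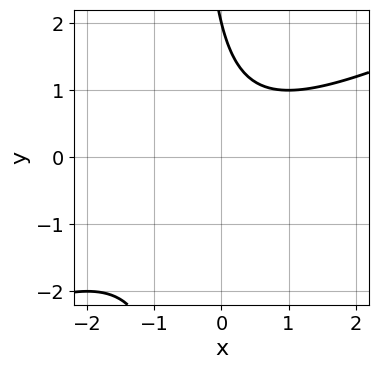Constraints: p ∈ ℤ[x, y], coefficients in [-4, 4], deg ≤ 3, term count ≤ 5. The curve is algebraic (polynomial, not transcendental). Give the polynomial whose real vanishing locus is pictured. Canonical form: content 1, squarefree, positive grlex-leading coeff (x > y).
x^2 - 2*x*y - y + 2

Degree: no degree-1 curve has this shape, so deg p = 2.
From the visible intercepts: it misses every integer gridline on the x-axis; it crosses the y-axis at the gridline y = 2.
These observations pin down the coefficients.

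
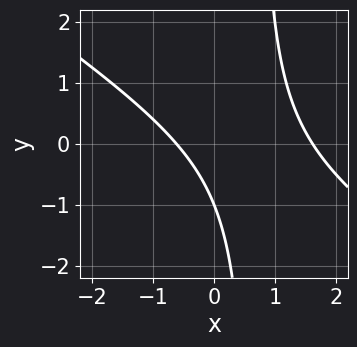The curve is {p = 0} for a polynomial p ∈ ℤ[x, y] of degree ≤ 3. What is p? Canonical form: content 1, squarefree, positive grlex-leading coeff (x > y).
1. Degree: a generic line meets the curve in up to 2 points, so deg p = 2.
2. Observable constraints: it meets the y-axis at y = -1 (among the integer gridlines).
3. Fitting integer coefficients to these (and the overall shape) gives p.

2*x^2 + 3*x*y - 2*x - 2*y - 2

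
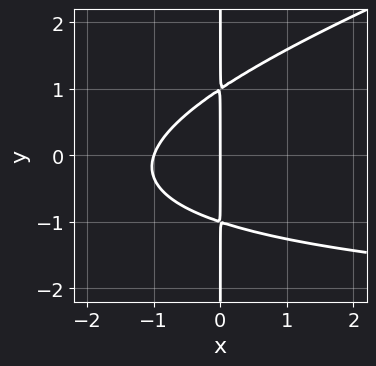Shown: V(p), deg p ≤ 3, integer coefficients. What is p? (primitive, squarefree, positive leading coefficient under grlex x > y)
Degree: no degree-2 curve has this shape, so deg p = 3.
Reading off the gridlines: every point of the y-axis in the box is on the curve; among the integer gridlines, it crosses the x-axis at x ∈ {-1, 0}.
Assembling these constraints gives the stated polynomial.

x^2*y - 3*x*y^2 + 3*x^2 + 3*x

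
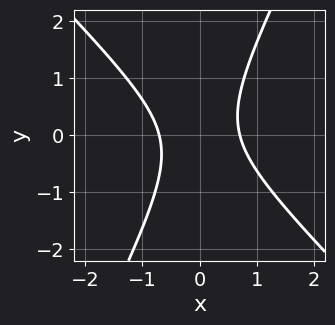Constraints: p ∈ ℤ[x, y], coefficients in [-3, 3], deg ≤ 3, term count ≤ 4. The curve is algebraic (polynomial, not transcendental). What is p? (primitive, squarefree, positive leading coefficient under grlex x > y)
2*x^2 + x*y - y^2 - 1

First, the degree is 2 — a generic line meets the curve in up to 2 points.
Then, from the visible intercepts: the curve avoids every integer y-axis point in the box.
Finally, fitting integer coefficients to these (and the overall shape) gives p.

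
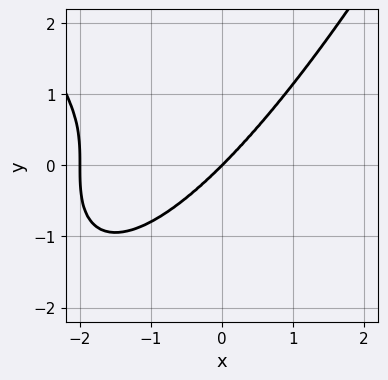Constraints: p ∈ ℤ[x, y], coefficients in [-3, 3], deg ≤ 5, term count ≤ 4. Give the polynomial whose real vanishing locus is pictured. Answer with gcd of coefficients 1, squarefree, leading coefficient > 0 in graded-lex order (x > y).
x^4 + 2*x^3 - 2*y^3

(a) Degree: a generic line meets the curve in up to 4 points, so deg p = 4.
(b) Checking where it meets the axes: among the integer gridlines, it crosses the x-axis at x ∈ {-2, 0}; it meets the y-axis at y = 0 (among the integer gridlines).
(c) Assembling these constraints gives the stated polynomial.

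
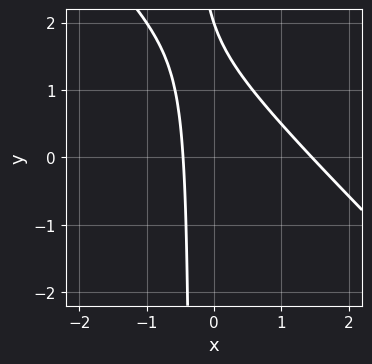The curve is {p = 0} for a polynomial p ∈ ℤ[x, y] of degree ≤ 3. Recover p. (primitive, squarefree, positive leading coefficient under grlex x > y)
3*x^2 + 3*x*y - 3*x + y - 2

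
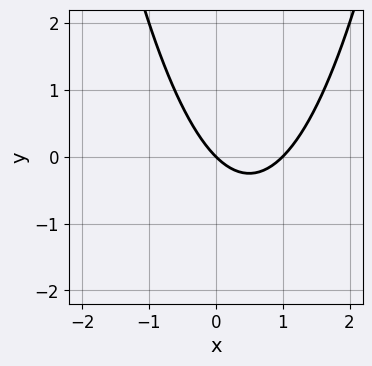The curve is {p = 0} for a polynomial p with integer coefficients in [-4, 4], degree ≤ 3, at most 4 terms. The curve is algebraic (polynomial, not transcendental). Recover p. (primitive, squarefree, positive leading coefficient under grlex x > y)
1. deg p = 2. The shape is more complex than any degree-1 curve.
2. Reading off the gridlines: one y-axis crossing is at y = 0; among the integer gridlines, it crosses the x-axis at x ∈ {0, 1}.
3. These observations pin down the coefficients.

x^2 - x - y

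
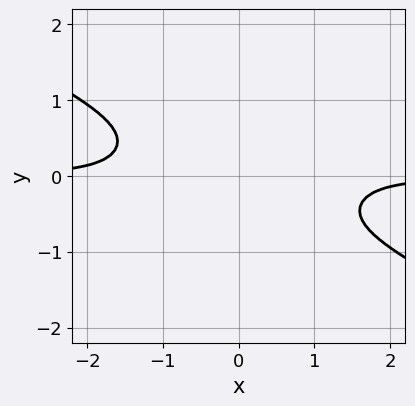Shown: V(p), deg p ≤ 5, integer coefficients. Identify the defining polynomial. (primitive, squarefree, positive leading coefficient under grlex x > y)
2*x^3*y + 3*x^2*y^2 + 3*y^4 + 2

1. The degree is 4 — a generic line meets the curve in up to 4 points.
2. From the visible intercepts: no y-intercept at any integer in the box; no x-intercept at any integer in the box.
3. Fitting integer coefficients to these (and the overall shape) gives p.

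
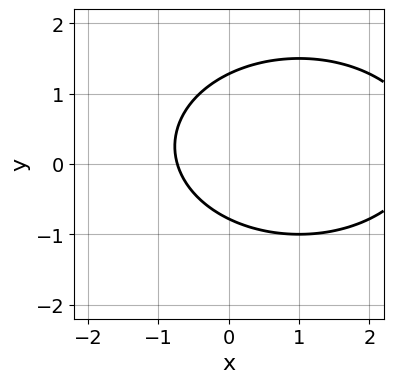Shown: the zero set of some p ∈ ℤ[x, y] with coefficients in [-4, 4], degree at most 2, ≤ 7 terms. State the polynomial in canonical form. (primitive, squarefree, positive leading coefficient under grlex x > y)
x^2 + 2*y^2 - 2*x - y - 2

First, the degree is 2 — no degree-1 curve has this shape.
Finally, solving for integer coefficients yields p as stated.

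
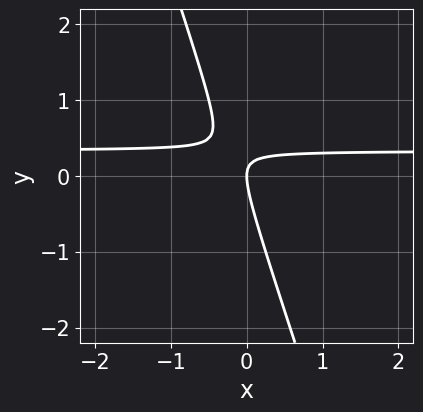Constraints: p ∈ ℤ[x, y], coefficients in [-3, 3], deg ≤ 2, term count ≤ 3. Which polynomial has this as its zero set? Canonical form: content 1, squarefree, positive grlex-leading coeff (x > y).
3*x*y + y^2 - x

First, degree: no degree-1 curve has this shape, so deg p = 2.
Then, reading off the gridlines: one y-axis crossing is at y = 0; it crosses the x-axis at the gridline x = 0.
Finally, matching integer coefficients to the picture gives p.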